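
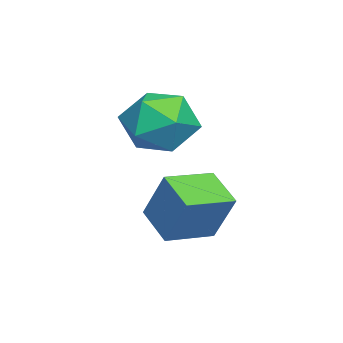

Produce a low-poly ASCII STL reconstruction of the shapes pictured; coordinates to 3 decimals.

solid 
facet normal -0.474 0.796 0.376
outer loop
vertex -3.938 0.115 3.349
vertex -4.722 -0.497 3.655
vertex -3.92 -0.321 4.294
endloop
endfacet
facet normal 0.233 0.885 0.404
outer loop
vertex -3.938 0.115 3.349
vertex -3.92 -0.321 4.294
vertex -3.053 -0.287 3.72
endloop
endfacet
facet normal 0.488 0.833 -0.260
outer loop
vertex -3.938 0.115 3.349
vertex -3.053 -0.287 3.72
vertex -3.319 -0.442 2.726
endloop
endfacet
facet normal -0.062 0.713 -0.699
outer loop
vertex -3.938 0.115 3.349
vertex -3.319 -0.442 2.726
vertex -4.351 -0.572 2.685
endloop
endfacet
facet normal -0.657 0.689 -0.305
outer loop
vertex -3.938 0.115 3.349
vertex -4.351 -0.572 2.685
vertex -4.722 -0.497 3.655
endloop
endfacet
facet normal 0.508 0.350 0.787
outer loop
vertex -3.053 -0.287 3.72
vertex -3.92 -0.321 4.294
vertex -3.289 -1.148 4.255
endloop
endfacet
facet normal -0.637 0.205 0.743
outer loop
vertex -3.92 -0.321 4.294
vertex -4.722 -0.497 3.655
vertex -4.321 -1.278 4.214
endloop
endfacet
facet normal -0.933 0.032 -0.359
outer loop
vertex -4.722 -0.497 3.655
vertex -4.351 -0.572 2.685
vertex -4.587 -1.433 3.22
endloop
endfacet
facet normal 0.031 0.070 -0.997
outer loop
vertex -4.351 -0.572 2.685
vertex -3.319 -0.442 2.726
vertex -3.72 -1.399 2.646
endloop
endfacet
facet normal 0.920 0.266 -0.288
outer loop
vertex -3.319 -0.442 2.726
vertex -3.053 -0.287 3.72
vertex -2.918 -1.223 3.285
endloop
endfacet
facet normal 0.062 -0.713 0.699
outer loop
vertex -3.702 -1.835 3.591
vertex -3.289 -1.148 4.255
vertex -4.321 -1.278 4.214
endloop
endfacet
facet normal -0.488 -0.833 0.260
outer loop
vertex -3.702 -1.835 3.591
vertex -4.321 -1.278 4.214
vertex -4.587 -1.433 3.22
endloop
endfacet
facet normal -0.233 -0.885 -0.404
outer loop
vertex -3.702 -1.835 3.591
vertex -4.587 -1.433 3.22
vertex -3.72 -1.399 2.646
endloop
endfacet
facet normal 0.474 -0.796 -0.376
outer loop
vertex -3.702 -1.835 3.591
vertex -3.72 -1.399 2.646
vertex -2.918 -1.223 3.285
endloop
endfacet
facet normal 0.657 -0.689 0.305
outer loop
vertex -3.702 -1.835 3.591
vertex -2.918 -1.223 3.285
vertex -3.289 -1.148 4.255
endloop
endfacet
facet normal -0.031 -0.070 0.997
outer loop
vertex -4.321 -1.278 4.214
vertex -3.289 -1.148 4.255
vertex -3.92 -0.321 4.294
endloop
endfacet
facet normal -0.920 -0.266 0.288
outer loop
vertex -4.587 -1.433 3.22
vertex -4.321 -1.278 4.214
vertex -4.722 -0.497 3.655
endloop
endfacet
facet normal -0.508 -0.350 -0.787
outer loop
vertex -3.72 -1.399 2.646
vertex -4.587 -1.433 3.22
vertex -4.351 -0.572 2.685
endloop
endfacet
facet normal 0.637 -0.205 -0.743
outer loop
vertex -2.918 -1.223 3.285
vertex -3.72 -1.399 2.646
vertex -3.319 -0.442 2.726
endloop
endfacet
facet normal 0.933 -0.032 0.359
outer loop
vertex -3.289 -1.148 4.255
vertex -2.918 -1.223 3.285
vertex -3.053 -0.287 3.72
endloop
endfacet
facet normal -0.653 -0.596 0.467
outer loop
vertex -1.902 -0.302 2.431
vertex -2.838 0.62 2.298
vertex -2.294 -0.885 1.139
endloop
endfacet
facet normal 0.708 -0.699 0.100
outer loop
vertex -1.542 -0.2 0.602
vertex -1.902 -0.302 2.431
vertex -2.294 -0.885 1.139
endloop
endfacet
facet normal -0.653 -0.596 0.467
outer loop
vertex -2.294 -0.885 1.139
vertex -2.838 0.62 2.298
vertex -3.229 0.037 1.007
endloop
endfacet
facet normal -0.267 -0.396 -0.879
outer loop
vertex -3.229 0.037 1.007
vertex -1.542 -0.2 0.602
vertex -2.294 -0.885 1.139
endloop
endfacet
facet normal 0.266 0.397 0.879
outer loop
vertex -1.902 -0.302 2.431
vertex -2.086 1.305 1.761
vertex -2.838 0.62 2.298
endloop
endfacet
facet normal 0.709 -0.698 0.101
outer loop
vertex -1.151 0.383 1.893
vertex -1.902 -0.302 2.431
vertex -1.542 -0.2 0.602
endloop
endfacet
facet normal 0.267 0.397 0.878
outer loop
vertex -1.151 0.383 1.893
vertex -2.086 1.305 1.761
vertex -1.902 -0.302 2.431
endloop
endfacet
facet normal -0.708 0.699 -0.101
outer loop
vertex -2.838 0.62 2.298
vertex -2.086 1.305 1.761
vertex -3.229 0.037 1.007
endloop
endfacet
facet normal -0.267 -0.397 -0.878
outer loop
vertex -2.478 0.722 0.469
vertex -1.542 -0.2 0.602
vertex -3.229 0.037 1.007
endloop
endfacet
facet normal -0.709 0.698 -0.100
outer loop
vertex -3.229 0.037 1.007
vertex -2.086 1.305 1.761
vertex -2.478 0.722 0.469
endloop
endfacet
facet normal 0.653 0.596 -0.467
outer loop
vertex -2.478 0.722 0.469
vertex -1.151 0.383 1.893
vertex -1.542 -0.2 0.602
endloop
endfacet
facet normal 0.653 0.596 -0.467
outer loop
vertex -2.086 1.305 1.761
vertex -1.151 0.383 1.893
vertex -2.478 0.722 0.469
endloop
endfacet

endsolid


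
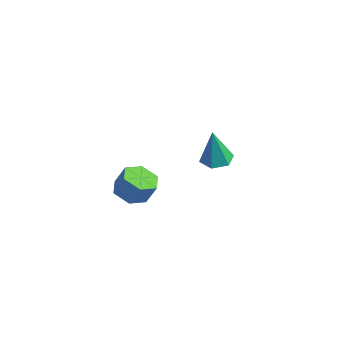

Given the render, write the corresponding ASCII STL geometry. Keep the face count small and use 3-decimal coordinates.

solid 
facet normal -0.107 0.170 -0.980
outer loop
vertex -2.48 2.384 -3.482
vertex -3.075 2.982 -3.313
vertex -2.245 3.204 -3.365
endloop
endfacet
facet normal 0.938 -0.295 0.181
outer loop
vertex -2.48 2.384 -3.482
vertex -2.245 3.204 -3.365
vertex -2.845 2.618 -1.207
endloop
endfacet
facet normal -0.107 0.169 -0.980
outer loop
vertex -2.245 3.204 -3.365
vertex -3.075 2.982 -3.313
vertex -2.84 3.802 -3.197
endloop
endfacet
facet normal 0.710 0.605 0.362
outer loop
vertex -2.245 3.204 -3.365
vertex -2.84 3.802 -3.197
vertex -2.845 2.618 -1.207
endloop
endfacet
facet normal -0.107 0.169 -0.980
outer loop
vertex -2.84 3.802 -3.197
vertex -3.075 2.982 -3.313
vertex -3.67 3.58 -3.145
endloop
endfacet
facet normal -0.194 0.843 0.501
outer loop
vertex -2.84 3.802 -3.197
vertex -3.67 3.58 -3.145
vertex -2.845 2.618 -1.207
endloop
endfacet
facet normal -0.107 0.169 -0.980
outer loop
vertex -3.67 3.58 -3.145
vertex -3.075 2.982 -3.313
vertex -3.904 2.761 -3.261
endloop
endfacet
facet normal -0.869 0.183 0.461
outer loop
vertex -3.67 3.58 -3.145
vertex -3.904 2.761 -3.261
vertex -2.845 2.618 -1.207
endloop
endfacet
facet normal -0.107 0.169 -0.980
outer loop
vertex -3.904 2.761 -3.261
vertex -3.075 2.982 -3.313
vertex -3.309 2.163 -3.429
endloop
endfacet
facet normal -0.640 -0.715 0.280
outer loop
vertex -3.904 2.761 -3.261
vertex -3.309 2.163 -3.429
vertex -2.845 2.618 -1.207
endloop
endfacet
facet normal -0.108 0.170 -0.980
outer loop
vertex -3.309 2.163 -3.429
vertex -3.075 2.982 -3.313
vertex -2.48 2.384 -3.482
endloop
endfacet
facet normal 0.263 -0.954 0.140
outer loop
vertex -3.309 2.163 -3.429
vertex -2.48 2.384 -3.482
vertex -2.845 2.618 -1.207
endloop
endfacet
facet normal -0.336 -0.287 -0.897
outer loop
vertex 0.842 -3.552 -1.974
vertex 0.049 -3.112 -1.818
vertex 0.748 -2.67 -2.221
endloop
endfacet
facet normal 0.937 0.002 -0.350
outer loop
vertex 0.842 -3.552 -1.974
vertex 0.748 -2.67 -2.221
vertex 1.244 -3.207 -0.897
endloop
endfacet
facet normal 0.937 0.001 -0.351
outer loop
vertex 1.244 -3.207 -0.897
vertex 0.748 -2.67 -2.221
vertex 1.151 -2.326 -1.144
endloop
endfacet
facet normal 0.334 0.287 0.898
outer loop
vertex 1.244 -3.207 -0.897
vertex 1.151 -2.326 -1.144
vertex 0.451 -2.768 -0.742
endloop
endfacet
facet normal -0.336 -0.287 -0.897
outer loop
vertex 0.748 -2.67 -2.221
vertex 0.049 -3.112 -1.818
vertex -0.045 -2.231 -2.065
endloop
endfacet
facet normal 0.380 0.831 -0.407
outer loop
vertex 0.748 -2.67 -2.221
vertex -0.045 -2.231 -2.065
vertex 1.151 -2.326 -1.144
endloop
endfacet
facet normal 0.379 0.831 -0.407
outer loop
vertex 1.151 -2.326 -1.144
vertex -0.045 -2.231 -2.065
vertex 0.357 -1.887 -0.988
endloop
endfacet
facet normal 0.335 0.286 0.898
outer loop
vertex 1.151 -2.326 -1.144
vertex 0.357 -1.887 -0.988
vertex 0.451 -2.768 -0.742
endloop
endfacet
facet normal -0.334 -0.287 -0.898
outer loop
vertex -0.045 -2.231 -2.065
vertex 0.049 -3.112 -1.818
vertex -0.744 -2.673 -1.663
endloop
endfacet
facet normal -0.557 0.829 -0.057
outer loop
vertex -0.045 -2.231 -2.065
vertex -0.744 -2.673 -1.663
vertex 0.357 -1.887 -0.988
endloop
endfacet
facet normal -0.556 0.829 -0.058
outer loop
vertex 0.357 -1.887 -0.988
vertex -0.744 -2.673 -1.663
vertex -0.342 -2.328 -0.586
endloop
endfacet
facet normal 0.335 0.286 0.897
outer loop
vertex 0.357 -1.887 -0.988
vertex -0.342 -2.328 -0.586
vertex 0.451 -2.768 -0.742
endloop
endfacet
facet normal -0.334 -0.287 -0.898
outer loop
vertex -0.744 -2.673 -1.663
vertex 0.049 -3.112 -1.818
vertex -0.651 -3.554 -1.416
endloop
endfacet
facet normal -0.937 -0.001 0.350
outer loop
vertex -0.744 -2.673 -1.663
vertex -0.651 -3.554 -1.416
vertex -0.342 -2.328 -0.586
endloop
endfacet
facet normal -0.936 -0.002 0.351
outer loop
vertex -0.342 -2.328 -0.586
vertex -0.651 -3.554 -1.416
vertex -0.248 -3.21 -0.339
endloop
endfacet
facet normal 0.336 0.287 0.897
outer loop
vertex -0.342 -2.328 -0.586
vertex -0.248 -3.21 -0.339
vertex 0.451 -2.768 -0.742
endloop
endfacet
facet normal -0.335 -0.286 -0.898
outer loop
vertex -0.651 -3.554 -1.416
vertex 0.049 -3.112 -1.818
vertex 0.143 -3.993 -1.572
endloop
endfacet
facet normal -0.379 -0.831 0.407
outer loop
vertex -0.651 -3.554 -1.416
vertex 0.143 -3.993 -1.572
vertex -0.248 -3.21 -0.339
endloop
endfacet
facet normal -0.380 -0.831 0.407
outer loop
vertex -0.248 -3.21 -0.339
vertex 0.143 -3.993 -1.572
vertex 0.545 -3.649 -0.495
endloop
endfacet
facet normal 0.336 0.287 0.897
outer loop
vertex -0.248 -3.21 -0.339
vertex 0.545 -3.649 -0.495
vertex 0.451 -2.768 -0.742
endloop
endfacet
facet normal -0.335 -0.286 -0.897
outer loop
vertex 0.143 -3.993 -1.572
vertex 0.049 -3.112 -1.818
vertex 0.842 -3.552 -1.974
endloop
endfacet
facet normal 0.556 -0.829 0.057
outer loop
vertex 0.143 -3.993 -1.572
vertex 0.842 -3.552 -1.974
vertex 0.545 -3.649 -0.495
endloop
endfacet
facet normal 0.557 -0.829 0.058
outer loop
vertex 0.545 -3.649 -0.495
vertex 0.842 -3.552 -1.974
vertex 1.244 -3.207 -0.897
endloop
endfacet
facet normal 0.334 0.287 0.898
outer loop
vertex 0.545 -3.649 -0.495
vertex 1.244 -3.207 -0.897
vertex 0.451 -2.768 -0.742
endloop
endfacet

endsolid


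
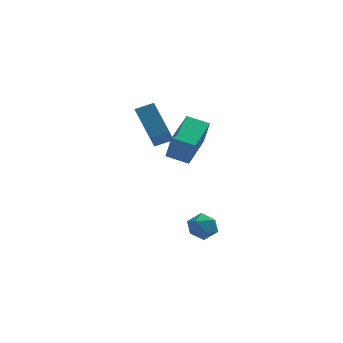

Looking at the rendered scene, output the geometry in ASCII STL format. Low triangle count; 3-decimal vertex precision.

solid 
facet normal 0.397 0.886 -0.240
outer loop
vertex 1.682 -0.826 -3.961
vertex 1.151 -0.419 -3.336
vertex 1.98 -0.727 -3.102
endloop
endfacet
facet normal 0.868 0.359 -0.343
outer loop
vertex 1.682 -0.826 -3.961
vertex 1.98 -0.727 -3.102
vertex 2.128 -1.511 -3.549
endloop
endfacet
facet normal 0.584 -0.104 -0.805
outer loop
vertex 1.682 -0.826 -3.961
vertex 2.128 -1.511 -3.549
vertex 1.39 -1.687 -4.061
endloop
endfacet
facet normal -0.064 0.136 -0.989
outer loop
vertex 1.682 -0.826 -3.961
vertex 1.39 -1.687 -4.061
vertex 0.787 -1.013 -3.929
endloop
endfacet
facet normal -0.179 0.748 -0.639
outer loop
vertex 1.682 -0.826 -3.961
vertex 0.787 -1.013 -3.929
vertex 1.151 -0.419 -3.336
endloop
endfacet
facet normal 0.960 0.022 0.279
outer loop
vertex 2.128 -1.511 -3.549
vertex 1.98 -0.727 -3.102
vertex 1.873 -1.527 -2.671
endloop
endfacet
facet normal 0.199 0.873 0.446
outer loop
vertex 1.98 -0.727 -3.102
vertex 1.151 -0.419 -3.336
vertex 1.27 -0.853 -2.539
endloop
endfacet
facet normal -0.733 0.650 -0.201
outer loop
vertex 1.151 -0.419 -3.336
vertex 0.787 -1.013 -3.929
vertex 0.532 -1.029 -3.051
endloop
endfacet
facet normal -0.547 -0.339 -0.765
outer loop
vertex 0.787 -1.013 -3.929
vertex 1.39 -1.687 -4.061
vertex 0.68 -1.813 -3.498
endloop
endfacet
facet normal 0.500 -0.727 -0.471
outer loop
vertex 1.39 -1.687 -4.061
vertex 2.128 -1.511 -3.549
vertex 1.509 -2.121 -3.264
endloop
endfacet
facet normal 0.064 -0.136 0.989
outer loop
vertex 0.978 -1.714 -2.639
vertex 1.873 -1.527 -2.671
vertex 1.27 -0.853 -2.539
endloop
endfacet
facet normal -0.584 0.104 0.805
outer loop
vertex 0.978 -1.714 -2.639
vertex 1.27 -0.853 -2.539
vertex 0.532 -1.029 -3.051
endloop
endfacet
facet normal -0.868 -0.359 0.343
outer loop
vertex 0.978 -1.714 -2.639
vertex 0.532 -1.029 -3.051
vertex 0.68 -1.813 -3.498
endloop
endfacet
facet normal -0.397 -0.886 0.240
outer loop
vertex 0.978 -1.714 -2.639
vertex 0.68 -1.813 -3.498
vertex 1.509 -2.121 -3.264
endloop
endfacet
facet normal 0.179 -0.748 0.639
outer loop
vertex 0.978 -1.714 -2.639
vertex 1.509 -2.121 -3.264
vertex 1.873 -1.527 -2.671
endloop
endfacet
facet normal 0.547 0.339 0.765
outer loop
vertex 1.27 -0.853 -2.539
vertex 1.873 -1.527 -2.671
vertex 1.98 -0.727 -3.102
endloop
endfacet
facet normal -0.500 0.727 0.471
outer loop
vertex 0.532 -1.029 -3.051
vertex 1.27 -0.853 -2.539
vertex 1.151 -0.419 -3.336
endloop
endfacet
facet normal -0.960 -0.022 -0.279
outer loop
vertex 0.68 -1.813 -3.498
vertex 0.532 -1.029 -3.051
vertex 0.787 -1.013 -3.929
endloop
endfacet
facet normal -0.199 -0.873 -0.446
outer loop
vertex 1.509 -2.121 -3.264
vertex 0.68 -1.813 -3.498
vertex 1.39 -1.687 -4.061
endloop
endfacet
facet normal 0.733 -0.650 0.201
outer loop
vertex 1.873 -1.527 -2.671
vertex 1.509 -2.121 -3.264
vertex 2.128 -1.511 -3.549
endloop
endfacet
facet normal -0.918 0.280 0.282
outer loop
vertex -0.266 -2.842 4.02
vertex 0.499 -0.951 4.636
vertex -0.565 -2.193 2.401
endloop
endfacet
facet normal -0.359 -0.887 -0.289
outer loop
vertex 0.601 -2.549 2.044
vertex -0.266 -2.842 4.02
vertex -0.565 -2.193 2.401
endloop
endfacet
facet normal -0.918 0.280 0.281
outer loop
vertex -0.565 -2.193 2.401
vertex 0.499 -0.951 4.636
vertex 0.2 -0.303 3.017
endloop
endfacet
facet normal -0.168 0.366 -0.915
outer loop
vertex 0.2 -0.303 3.017
vertex 0.601 -2.549 2.044
vertex -0.565 -2.193 2.401
endloop
endfacet
facet normal 0.168 -0.366 0.915
outer loop
vertex -0.266 -2.842 4.02
vertex 1.665 -1.307 4.279
vertex 0.499 -0.951 4.636
endloop
endfacet
facet normal -0.359 -0.888 -0.289
outer loop
vertex 0.9 -3.197 3.663
vertex -0.266 -2.842 4.02
vertex 0.601 -2.549 2.044
endloop
endfacet
facet normal 0.169 -0.366 0.915
outer loop
vertex 0.9 -3.197 3.663
vertex 1.665 -1.307 4.279
vertex -0.266 -2.842 4.02
endloop
endfacet
facet normal 0.359 0.887 0.289
outer loop
vertex 0.499 -0.951 4.636
vertex 1.665 -1.307 4.279
vertex 0.2 -0.303 3.017
endloop
endfacet
facet normal -0.169 0.366 -0.915
outer loop
vertex 1.366 -0.658 2.66
vertex 0.601 -2.549 2.044
vertex 0.2 -0.303 3.017
endloop
endfacet
facet normal 0.359 0.887 0.289
outer loop
vertex 0.2 -0.303 3.017
vertex 1.665 -1.307 4.279
vertex 1.366 -0.658 2.66
endloop
endfacet
facet normal 0.918 -0.280 -0.281
outer loop
vertex 1.366 -0.658 2.66
vertex 0.9 -3.197 3.663
vertex 0.601 -2.549 2.044
endloop
endfacet
facet normal 0.918 -0.280 -0.282
outer loop
vertex 1.665 -1.307 4.279
vertex 0.9 -3.197 3.663
vertex 1.366 -0.658 2.66
endloop
endfacet
facet normal -0.921 -0.184 -0.344
outer loop
vertex -1.387 0.646 2.207
vertex -2.208 2.089 3.636
vertex -1.176 2.091 0.87
endloop
endfacet
facet normal 0.374 -0.659 -0.653
outer loop
vertex -0.172 2.291 1.244
vertex -1.387 0.646 2.207
vertex -1.176 2.091 0.87
endloop
endfacet
facet normal -0.921 -0.184 -0.344
outer loop
vertex -1.176 2.091 0.87
vertex -2.208 2.089 3.636
vertex -1.997 3.533 2.298
endloop
endfacet
facet normal 0.106 0.730 -0.676
outer loop
vertex -1.997 3.533 2.298
vertex -0.172 2.291 1.244
vertex -1.176 2.091 0.87
endloop
endfacet
facet normal -0.106 -0.730 0.676
outer loop
vertex -1.387 0.646 2.207
vertex -1.204 2.289 4.01
vertex -2.208 2.089 3.636
endloop
endfacet
facet normal 0.375 -0.659 -0.652
outer loop
vertex -0.383 0.847 2.582
vertex -1.387 0.646 2.207
vertex -0.172 2.291 1.244
endloop
endfacet
facet normal -0.106 -0.730 0.676
outer loop
vertex -0.383 0.847 2.582
vertex -1.204 2.289 4.01
vertex -1.387 0.646 2.207
endloop
endfacet
facet normal -0.374 0.659 0.652
outer loop
vertex -2.208 2.089 3.636
vertex -1.204 2.289 4.01
vertex -1.997 3.533 2.298
endloop
endfacet
facet normal 0.106 0.730 -0.676
outer loop
vertex -0.993 3.734 2.673
vertex -0.172 2.291 1.244
vertex -1.997 3.533 2.298
endloop
endfacet
facet normal -0.375 0.658 0.652
outer loop
vertex -1.997 3.533 2.298
vertex -1.204 2.289 4.01
vertex -0.993 3.734 2.673
endloop
endfacet
facet normal 0.921 0.184 0.344
outer loop
vertex -0.993 3.734 2.673
vertex -0.383 0.847 2.582
vertex -0.172 2.291 1.244
endloop
endfacet
facet normal 0.921 0.184 0.344
outer loop
vertex -1.204 2.289 4.01
vertex -0.383 0.847 2.582
vertex -0.993 3.734 2.673
endloop
endfacet

endsolid


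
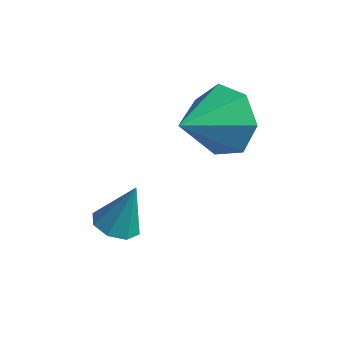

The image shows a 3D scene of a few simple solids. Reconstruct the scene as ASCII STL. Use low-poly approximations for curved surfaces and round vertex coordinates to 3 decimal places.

solid 
facet normal -0.227 -0.295 -0.928
outer loop
vertex 1.105 -4.171 -1.729
vertex 0.575 -3.851 -1.701
vertex 1.154 -3.725 -1.883
endloop
endfacet
facet normal 0.981 -0.042 0.191
outer loop
vertex 1.105 -4.171 -1.729
vertex 1.154 -3.725 -1.883
vertex 0.885 -3.449 -0.439
endloop
endfacet
facet normal -0.227 -0.297 -0.928
outer loop
vertex 1.154 -3.725 -1.883
vertex 0.575 -3.851 -1.701
vertex 0.864 -3.353 -1.931
endloop
endfacet
facet normal 0.787 0.617 0.029
outer loop
vertex 1.154 -3.725 -1.883
vertex 0.864 -3.353 -1.931
vertex 0.885 -3.449 -0.439
endloop
endfacet
facet normal -0.229 -0.295 -0.927
outer loop
vertex 0.864 -3.353 -1.931
vertex 0.575 -3.851 -1.701
vertex 0.404 -3.272 -1.843
endloop
endfacet
facet normal 0.184 0.981 0.061
outer loop
vertex 0.864 -3.353 -1.931
vertex 0.404 -3.272 -1.843
vertex 0.885 -3.449 -0.439
endloop
endfacet
facet normal -0.230 -0.295 -0.927
outer loop
vertex 0.404 -3.272 -1.843
vertex 0.575 -3.851 -1.701
vertex 0.045 -3.53 -1.672
endloop
endfacet
facet normal -0.475 0.838 0.268
outer loop
vertex 0.404 -3.272 -1.843
vertex 0.045 -3.53 -1.672
vertex 0.885 -3.449 -0.439
endloop
endfacet
facet normal -0.229 -0.295 -0.928
outer loop
vertex 0.045 -3.53 -1.672
vertex 0.575 -3.851 -1.701
vertex -0.004 -3.976 -1.518
endloop
endfacet
facet normal -0.804 0.271 0.530
outer loop
vertex 0.045 -3.53 -1.672
vertex -0.004 -3.976 -1.518
vertex 0.885 -3.449 -0.439
endloop
endfacet
facet normal -0.229 -0.295 -0.927
outer loop
vertex -0.004 -3.976 -1.518
vertex 0.575 -3.851 -1.701
vertex 0.286 -4.349 -1.471
endloop
endfacet
facet normal -0.610 -0.387 0.692
outer loop
vertex -0.004 -3.976 -1.518
vertex 0.286 -4.349 -1.471
vertex 0.885 -3.449 -0.439
endloop
endfacet
facet normal -0.230 -0.295 -0.927
outer loop
vertex 0.286 -4.349 -1.471
vertex 0.575 -3.851 -1.701
vertex 0.745 -4.43 -1.559
endloop
endfacet
facet normal -0.006 -0.752 0.659
outer loop
vertex 0.286 -4.349 -1.471
vertex 0.745 -4.43 -1.559
vertex 0.885 -3.449 -0.439
endloop
endfacet
facet normal -0.227 -0.294 -0.928
outer loop
vertex 0.745 -4.43 -1.559
vertex 0.575 -3.851 -1.701
vertex 1.105 -4.171 -1.729
endloop
endfacet
facet normal 0.652 -0.609 0.452
outer loop
vertex 0.745 -4.43 -1.559
vertex 1.105 -4.171 -1.729
vertex 0.885 -3.449 -0.439
endloop
endfacet
facet normal 0.222 0.871 -0.438
outer loop
vertex 2.097 -0.672 1.529
vertex 1.717 -1.023 0.639
vertex 1.228 -0.519 1.392
endloop
endfacet
facet normal -0.162 -0.038 0.986
outer loop
vertex 2.097 -0.672 1.529
vertex 1.228 -0.519 1.392
vertex 1.363 -2.417 1.341
endloop
endfacet
facet normal 0.221 0.871 -0.439
outer loop
vertex 1.228 -0.519 1.392
vertex 1.717 -1.023 0.639
vertex 0.727 -0.747 0.687
endloop
endfacet
facet normal -0.802 -0.073 0.593
outer loop
vertex 1.228 -0.519 1.392
vertex 0.727 -0.747 0.687
vertex 1.363 -2.417 1.341
endloop
endfacet
facet normal 0.222 0.871 -0.438
outer loop
vertex 0.727 -0.747 0.687
vertex 1.717 -1.023 0.639
vertex 0.972 -1.182 -0.054
endloop
endfacet
facet normal -0.921 -0.382 -0.080
outer loop
vertex 0.727 -0.747 0.687
vertex 0.972 -1.182 -0.054
vertex 1.363 -2.417 1.341
endloop
endfacet
facet normal 0.222 0.871 -0.438
outer loop
vertex 0.972 -1.182 -0.054
vertex 1.717 -1.023 0.639
vertex 1.779 -1.498 -0.273
endloop
endfacet
facet normal -0.430 -0.732 -0.528
outer loop
vertex 0.972 -1.182 -0.054
vertex 1.779 -1.498 -0.273
vertex 1.363 -2.417 1.341
endloop
endfacet
facet normal 0.222 0.871 -0.438
outer loop
vertex 1.779 -1.498 -0.273
vertex 1.717 -1.023 0.639
vertex 2.539 -1.457 0.194
endloop
endfacet
facet normal 0.300 -0.860 -0.412
outer loop
vertex 1.779 -1.498 -0.273
vertex 2.539 -1.457 0.194
vertex 1.363 -2.417 1.341
endloop
endfacet
facet normal 0.222 0.871 -0.439
outer loop
vertex 2.539 -1.457 0.194
vertex 1.717 -1.023 0.639
vertex 2.681 -1.089 0.996
endloop
endfacet
facet normal 0.721 -0.669 0.179
outer loop
vertex 2.539 -1.457 0.194
vertex 2.681 -1.089 0.996
vertex 1.363 -2.417 1.341
endloop
endfacet
facet normal 0.222 0.871 -0.438
outer loop
vertex 2.681 -1.089 0.996
vertex 1.717 -1.023 0.639
vertex 2.097 -0.672 1.529
endloop
endfacet
facet normal 0.515 -0.303 0.802
outer loop
vertex 2.681 -1.089 0.996
vertex 2.097 -0.672 1.529
vertex 1.363 -2.417 1.341
endloop
endfacet

endsolid


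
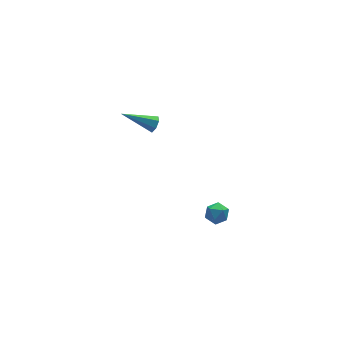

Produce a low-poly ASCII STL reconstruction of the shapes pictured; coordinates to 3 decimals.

solid 
facet normal 0.779 -0.408 -0.476
outer loop
vertex -0.326 3.313 2.143
vertex -0.485 3.555 1.675
vertex -0.147 3.748 2.063
endloop
endfacet
facet normal 0.304 0.050 0.951
outer loop
vertex -0.326 3.313 2.143
vertex -0.147 3.748 2.063
vertex -2.075 4.385 2.645
endloop
endfacet
facet normal 0.779 -0.408 -0.476
outer loop
vertex -0.147 3.748 2.063
vertex -0.485 3.555 1.675
vertex -0.222 4.038 1.691
endloop
endfacet
facet normal 0.405 0.759 0.510
outer loop
vertex -0.147 3.748 2.063
vertex -0.222 4.038 1.691
vertex -2.075 4.385 2.645
endloop
endfacet
facet normal 0.779 -0.408 -0.476
outer loop
vertex -0.222 4.038 1.691
vertex -0.485 3.555 1.675
vertex -0.496 3.963 1.307
endloop
endfacet
facet normal 0.062 0.970 -0.233
outer loop
vertex -0.222 4.038 1.691
vertex -0.496 3.963 1.307
vertex -2.075 4.385 2.645
endloop
endfacet
facet normal 0.780 -0.408 -0.475
outer loop
vertex -0.496 3.963 1.307
vertex -0.485 3.555 1.675
vertex -0.761 3.581 1.2
endloop
endfacet
facet normal -0.465 0.523 -0.714
outer loop
vertex -0.496 3.963 1.307
vertex -0.761 3.581 1.2
vertex -2.075 4.385 2.645
endloop
endfacet
facet normal 0.780 -0.406 -0.476
outer loop
vertex -0.761 3.581 1.2
vertex -0.485 3.555 1.675
vertex -0.818 3.179 1.45
endloop
endfacet
facet normal -0.781 -0.246 -0.574
outer loop
vertex -0.761 3.581 1.2
vertex -0.818 3.179 1.45
vertex -2.075 4.385 2.645
endloop
endfacet
facet normal 0.780 -0.406 -0.476
outer loop
vertex -0.818 3.179 1.45
vertex -0.485 3.555 1.675
vertex -0.624 3.06 1.87
endloop
endfacet
facet normal -0.647 -0.758 0.084
outer loop
vertex -0.818 3.179 1.45
vertex -0.624 3.06 1.87
vertex -2.075 4.385 2.645
endloop
endfacet
facet normal 0.780 -0.406 -0.475
outer loop
vertex -0.624 3.06 1.87
vertex -0.485 3.555 1.675
vertex -0.326 3.313 2.143
endloop
endfacet
facet normal -0.166 -0.627 0.761
outer loop
vertex -0.624 3.06 1.87
vertex -0.326 3.313 2.143
vertex -2.075 4.385 2.645
endloop
endfacet
facet normal 0.018 0.053 0.998
outer loop
vertex -0.32 -3.541 1.45
vertex -0.973 -3.806 1.476
vertex -0.417 -4.238 1.489
endloop
endfacet
facet normal 0.675 -0.053 0.736
outer loop
vertex -0.32 -3.541 1.45
vertex -0.417 -4.238 1.489
vertex 0.074 -3.974 1.058
endloop
endfacet
facet normal 0.824 0.485 0.292
outer loop
vertex -0.32 -3.541 1.45
vertex 0.074 -3.974 1.058
vertex -0.178 -3.378 0.779
endloop
endfacet
facet normal 0.260 0.924 0.280
outer loop
vertex -0.32 -3.541 1.45
vertex -0.178 -3.378 0.779
vertex -0.825 -3.274 1.038
endloop
endfacet
facet normal -0.238 0.656 0.716
outer loop
vertex -0.32 -3.541 1.45
vertex -0.825 -3.274 1.038
vertex -0.973 -3.806 1.476
endloop
endfacet
facet normal 0.665 -0.656 0.356
outer loop
vertex 0.074 -3.974 1.058
vertex -0.417 -4.238 1.489
vertex -0.335 -4.506 0.842
endloop
endfacet
facet normal -0.395 -0.485 0.780
outer loop
vertex -0.417 -4.238 1.489
vertex -0.973 -3.806 1.476
vertex -0.982 -4.402 1.101
endloop
endfacet
facet normal -0.809 0.491 0.323
outer loop
vertex -0.973 -3.806 1.476
vertex -0.825 -3.274 1.038
vertex -1.234 -3.806 0.822
endloop
endfacet
facet normal -0.005 0.924 -0.383
outer loop
vertex -0.825 -3.274 1.038
vertex -0.178 -3.378 0.779
vertex -0.743 -3.542 0.391
endloop
endfacet
facet normal 0.907 0.214 -0.362
outer loop
vertex -0.178 -3.378 0.779
vertex 0.074 -3.974 1.058
vertex -0.187 -3.974 0.404
endloop
endfacet
facet normal -0.260 -0.924 -0.280
outer loop
vertex -0.84 -4.239 0.43
vertex -0.335 -4.506 0.842
vertex -0.982 -4.402 1.101
endloop
endfacet
facet normal -0.824 -0.485 -0.292
outer loop
vertex -0.84 -4.239 0.43
vertex -0.982 -4.402 1.101
vertex -1.234 -3.806 0.822
endloop
endfacet
facet normal -0.675 0.053 -0.736
outer loop
vertex -0.84 -4.239 0.43
vertex -1.234 -3.806 0.822
vertex -0.743 -3.542 0.391
endloop
endfacet
facet normal -0.018 -0.053 -0.998
outer loop
vertex -0.84 -4.239 0.43
vertex -0.743 -3.542 0.391
vertex -0.187 -3.974 0.404
endloop
endfacet
facet normal 0.238 -0.656 -0.716
outer loop
vertex -0.84 -4.239 0.43
vertex -0.187 -3.974 0.404
vertex -0.335 -4.506 0.842
endloop
endfacet
facet normal 0.005 -0.924 0.383
outer loop
vertex -0.982 -4.402 1.101
vertex -0.335 -4.506 0.842
vertex -0.417 -4.238 1.489
endloop
endfacet
facet normal -0.907 -0.214 0.362
outer loop
vertex -1.234 -3.806 0.822
vertex -0.982 -4.402 1.101
vertex -0.973 -3.806 1.476
endloop
endfacet
facet normal -0.665 0.656 -0.356
outer loop
vertex -0.743 -3.542 0.391
vertex -1.234 -3.806 0.822
vertex -0.825 -3.274 1.038
endloop
endfacet
facet normal 0.395 0.485 -0.780
outer loop
vertex -0.187 -3.974 0.404
vertex -0.743 -3.542 0.391
vertex -0.178 -3.378 0.779
endloop
endfacet
facet normal 0.809 -0.491 -0.323
outer loop
vertex -0.335 -4.506 0.842
vertex -0.187 -3.974 0.404
vertex 0.074 -3.974 1.058
endloop
endfacet

endsolid


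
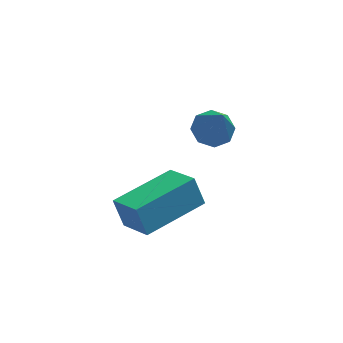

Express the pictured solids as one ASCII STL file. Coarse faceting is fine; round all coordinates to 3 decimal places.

solid 
facet normal -0.870 -0.489 -0.062
outer loop
vertex -2.281 -0.43 -0.105
vertex -2.833 0.625 -0.674
vertex -2.015 -0.786 -1.023
endloop
endfacet
facet normal 0.418 -0.800 0.431
outer loop
vertex -0.127 0.275 -0.886
vertex -2.281 -0.43 -0.105
vertex -2.015 -0.786 -1.023
endloop
endfacet
facet normal -0.870 -0.489 -0.062
outer loop
vertex -2.015 -0.786 -1.023
vertex -2.833 0.625 -0.674
vertex -2.567 0.269 -1.592
endloop
endfacet
facet normal 0.261 -0.349 -0.900
outer loop
vertex -2.567 0.269 -1.592
vertex -0.127 0.275 -0.886
vertex -2.015 -0.786 -1.023
endloop
endfacet
facet normal -0.261 0.349 0.900
outer loop
vertex -2.281 -0.43 -0.105
vertex -0.945 1.686 -0.537
vertex -2.833 0.625 -0.674
endloop
endfacet
facet normal 0.418 -0.800 0.431
outer loop
vertex -0.393 0.631 0.032
vertex -2.281 -0.43 -0.105
vertex -0.127 0.275 -0.886
endloop
endfacet
facet normal -0.261 0.349 0.900
outer loop
vertex -0.393 0.631 0.032
vertex -0.945 1.686 -0.537
vertex -2.281 -0.43 -0.105
endloop
endfacet
facet normal -0.418 0.800 -0.431
outer loop
vertex -2.833 0.625 -0.674
vertex -0.945 1.686 -0.537
vertex -2.567 0.269 -1.592
endloop
endfacet
facet normal 0.261 -0.349 -0.900
outer loop
vertex -0.679 1.33 -1.455
vertex -0.127 0.275 -0.886
vertex -2.567 0.269 -1.592
endloop
endfacet
facet normal -0.418 0.800 -0.431
outer loop
vertex -2.567 0.269 -1.592
vertex -0.945 1.686 -0.537
vertex -0.679 1.33 -1.455
endloop
endfacet
facet normal 0.870 0.489 0.062
outer loop
vertex -0.679 1.33 -1.455
vertex -0.393 0.631 0.032
vertex -0.127 0.275 -0.886
endloop
endfacet
facet normal 0.870 0.489 0.062
outer loop
vertex -0.945 1.686 -0.537
vertex -0.393 0.631 0.032
vertex -0.679 1.33 -1.455
endloop
endfacet
facet normal -0.073 0.502 -0.862
outer loop
vertex 0.746 1.557 2.053
vertex 0.239 1.162 1.866
vertex 0.291 1.741 2.199
endloop
endfacet
facet normal 0.450 0.564 0.692
outer loop
vertex 0.746 1.557 2.053
vertex 0.291 1.741 2.199
vertex 0.361 0.318 3.314
endloop
endfacet
facet normal -0.073 0.502 -0.862
outer loop
vertex 0.291 1.741 2.199
vertex 0.239 1.162 1.866
vertex -0.196 1.586 2.15
endloop
endfacet
facet normal -0.264 0.587 0.766
outer loop
vertex 0.291 1.741 2.199
vertex -0.196 1.586 2.15
vertex 0.361 0.318 3.314
endloop
endfacet
facet normal -0.074 0.501 -0.862
outer loop
vertex -0.196 1.586 2.15
vertex 0.239 1.162 1.866
vertex -0.428 1.182 1.935
endloop
endfacet
facet normal -0.809 0.164 0.565
outer loop
vertex -0.196 1.586 2.15
vertex -0.428 1.182 1.935
vertex 0.361 0.318 3.314
endloop
endfacet
facet normal -0.074 0.503 -0.861
outer loop
vertex -0.428 1.182 1.935
vertex 0.239 1.162 1.866
vertex -0.269 0.767 1.679
endloop
endfacet
facet normal -0.864 -0.459 0.207
outer loop
vertex -0.428 1.182 1.935
vertex -0.269 0.767 1.679
vertex 0.361 0.318 3.314
endloop
endfacet
facet normal -0.073 0.502 -0.862
outer loop
vertex -0.269 0.767 1.679
vertex 0.239 1.162 1.866
vertex 0.187 0.583 1.533
endloop
endfacet
facet normal -0.399 -0.912 -0.097
outer loop
vertex -0.269 0.767 1.679
vertex 0.187 0.583 1.533
vertex 0.361 0.318 3.314
endloop
endfacet
facet normal -0.073 0.502 -0.862
outer loop
vertex 0.187 0.583 1.533
vertex 0.239 1.162 1.866
vertex 0.673 0.738 1.582
endloop
endfacet
facet normal 0.315 -0.934 -0.170
outer loop
vertex 0.187 0.583 1.533
vertex 0.673 0.738 1.582
vertex 0.361 0.318 3.314
endloop
endfacet
facet normal -0.072 0.503 -0.861
outer loop
vertex 0.673 0.738 1.582
vertex 0.239 1.162 1.866
vertex 0.905 1.141 1.798
endloop
endfacet
facet normal 0.859 -0.511 0.031
outer loop
vertex 0.673 0.738 1.582
vertex 0.905 1.141 1.798
vertex 0.361 0.318 3.314
endloop
endfacet
facet normal -0.072 0.501 -0.862
outer loop
vertex 0.905 1.141 1.798
vertex 0.239 1.162 1.866
vertex 0.746 1.557 2.053
endloop
endfacet
facet normal 0.915 0.111 0.389
outer loop
vertex 0.905 1.141 1.798
vertex 0.746 1.557 2.053
vertex 0.361 0.318 3.314
endloop
endfacet

endsolid


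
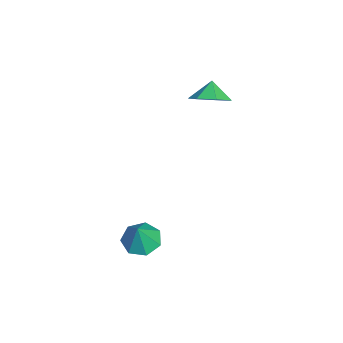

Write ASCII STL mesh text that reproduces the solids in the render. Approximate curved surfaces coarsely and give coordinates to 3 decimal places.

solid 
facet normal 0.664 -0.047 -0.746
outer loop
vertex -0.856 -1.109 3.132
vertex -1.448 -0.484 2.566
vertex -0.694 -0.234 3.221
endloop
endfacet
facet normal 0.094 -0.118 0.989
outer loop
vertex -0.856 -1.109 3.132
vertex -0.694 -0.234 3.221
vertex -2.132 -0.436 3.334
endloop
endfacet
facet normal 0.664 -0.047 -0.746
outer loop
vertex -0.694 -0.234 3.221
vertex -1.448 -0.484 2.566
vertex -1.099 0.452 2.817
endloop
endfacet
facet normal -0.003 0.506 0.863
outer loop
vertex -0.694 -0.234 3.221
vertex -1.099 0.452 2.817
vertex -2.132 -0.436 3.334
endloop
endfacet
facet normal 0.664 -0.047 -0.746
outer loop
vertex -1.099 0.452 2.817
vertex -1.448 -0.484 2.566
vertex -1.768 0.433 2.223
endloop
endfacet
facet normal -0.433 0.773 0.463
outer loop
vertex -1.099 0.452 2.817
vertex -1.768 0.433 2.223
vertex -2.132 -0.436 3.334
endloop
endfacet
facet normal 0.664 -0.047 -0.746
outer loop
vertex -1.768 0.433 2.223
vertex -1.448 -0.484 2.566
vertex -2.195 -0.277 1.888
endloop
endfacet
facet normal -0.872 0.481 0.091
outer loop
vertex -1.768 0.433 2.223
vertex -2.195 -0.277 1.888
vertex -2.132 -0.436 3.334
endloop
endfacet
facet normal 0.664 -0.047 -0.746
outer loop
vertex -2.195 -0.277 1.888
vertex -1.448 -0.484 2.566
vertex -2.06 -1.143 2.063
endloop
endfacet
facet normal -0.989 -0.149 0.027
outer loop
vertex -2.195 -0.277 1.888
vertex -2.06 -1.143 2.063
vertex -2.132 -0.436 3.334
endloop
endfacet
facet normal 0.664 -0.047 -0.747
outer loop
vertex -2.06 -1.143 2.063
vertex -1.448 -0.484 2.566
vertex -1.464 -1.513 2.616
endloop
endfacet
facet normal -0.696 -0.644 0.319
outer loop
vertex -2.06 -1.143 2.063
vertex -1.464 -1.513 2.616
vertex -2.132 -0.436 3.334
endloop
endfacet
facet normal 0.664 -0.047 -0.746
outer loop
vertex -1.464 -1.513 2.616
vertex -1.448 -0.484 2.566
vertex -0.856 -1.109 3.132
endloop
endfacet
facet normal -0.214 -0.630 0.746
outer loop
vertex -1.464 -1.513 2.616
vertex -0.856 -1.109 3.132
vertex -2.132 -0.436 3.334
endloop
endfacet
facet normal -0.406 0.093 -0.909
outer loop
vertex 3.534 -3.281 -4.196
vertex 2.69 -3.539 -3.846
vertex 3.059 -2.667 -3.921
endloop
endfacet
facet normal 0.817 0.530 0.227
outer loop
vertex 3.534 -3.281 -4.196
vertex 3.059 -2.667 -3.921
vertex 3.31 -3.681 -2.454
endloop
endfacet
facet normal -0.406 0.093 -0.909
outer loop
vertex 3.059 -2.667 -3.921
vertex 2.69 -3.539 -3.846
vertex 2.305 -2.709 -3.589
endloop
endfacet
facet normal 0.190 0.823 0.536
outer loop
vertex 3.059 -2.667 -3.921
vertex 2.305 -2.709 -3.589
vertex 3.31 -3.681 -2.454
endloop
endfacet
facet normal -0.406 0.093 -0.909
outer loop
vertex 2.305 -2.709 -3.589
vertex 2.69 -3.539 -3.846
vertex 1.841 -3.376 -3.45
endloop
endfacet
facet normal -0.430 0.461 0.776
outer loop
vertex 2.305 -2.709 -3.589
vertex 1.841 -3.376 -3.45
vertex 3.31 -3.681 -2.454
endloop
endfacet
facet normal -0.406 0.093 -0.909
outer loop
vertex 1.841 -3.376 -3.45
vertex 2.69 -3.539 -3.846
vertex 2.016 -4.166 -3.609
endloop
endfacet
facet normal -0.578 -0.282 0.766
outer loop
vertex 1.841 -3.376 -3.45
vertex 2.016 -4.166 -3.609
vertex 3.31 -3.681 -2.454
endloop
endfacet
facet normal -0.406 0.093 -0.909
outer loop
vertex 2.016 -4.166 -3.609
vertex 2.69 -3.539 -3.846
vertex 2.698 -4.483 -3.946
endloop
endfacet
facet normal -0.140 -0.847 0.513
outer loop
vertex 2.016 -4.166 -3.609
vertex 2.698 -4.483 -3.946
vertex 3.31 -3.681 -2.454
endloop
endfacet
facet normal -0.405 0.093 -0.910
outer loop
vertex 2.698 -4.483 -3.946
vertex 2.69 -3.539 -3.846
vertex 3.374 -4.09 -4.207
endloop
endfacet
facet normal 0.551 -0.808 0.209
outer loop
vertex 2.698 -4.483 -3.946
vertex 3.374 -4.09 -4.207
vertex 3.31 -3.681 -2.454
endloop
endfacet
facet normal -0.405 0.093 -0.909
outer loop
vertex 3.374 -4.09 -4.207
vertex 2.69 -3.539 -3.846
vertex 3.534 -3.281 -4.196
endloop
endfacet
facet normal 0.978 -0.194 0.081
outer loop
vertex 3.374 -4.09 -4.207
vertex 3.534 -3.281 -4.196
vertex 3.31 -3.681 -2.454
endloop
endfacet

endsolid


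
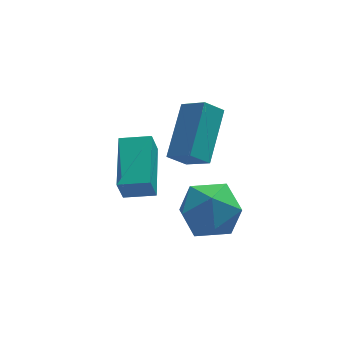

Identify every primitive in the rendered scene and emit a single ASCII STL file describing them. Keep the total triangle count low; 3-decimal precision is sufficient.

solid 
facet normal -0.503 0.856 0.119
outer loop
vertex 1.845 -0.818 -3.972
vertex 0.825 -1.378 -4.258
vertex 1.181 -1.328 -3.115
endloop
endfacet
facet normal 0.067 0.834 0.548
outer loop
vertex 1.845 -0.818 -3.972
vertex 1.181 -1.328 -3.115
vertex 2.375 -1.438 -3.094
endloop
endfacet
facet normal 0.646 0.750 0.140
outer loop
vertex 1.845 -0.818 -3.972
vertex 2.375 -1.438 -3.094
vertex 2.756 -1.556 -4.224
endloop
endfacet
facet normal 0.434 0.721 -0.541
outer loop
vertex 1.845 -0.818 -3.972
vertex 2.756 -1.556 -4.224
vertex 1.798 -1.519 -4.944
endloop
endfacet
facet normal -0.276 0.786 -0.553
outer loop
vertex 1.845 -0.818 -3.972
vertex 1.798 -1.519 -4.944
vertex 0.825 -1.378 -4.258
endloop
endfacet
facet normal 0.007 0.259 0.966
outer loop
vertex 2.375 -1.438 -3.094
vertex 1.181 -1.328 -3.115
vertex 1.682 -2.381 -2.836
endloop
endfacet
facet normal -0.916 0.294 0.273
outer loop
vertex 1.181 -1.328 -3.115
vertex 0.825 -1.378 -4.258
vertex 0.724 -2.344 -3.556
endloop
endfacet
facet normal -0.549 0.180 -0.816
outer loop
vertex 0.825 -1.378 -4.258
vertex 1.798 -1.519 -4.944
vertex 1.105 -2.462 -4.686
endloop
endfacet
facet normal 0.601 0.075 -0.796
outer loop
vertex 1.798 -1.519 -4.944
vertex 2.756 -1.556 -4.224
vertex 2.299 -2.572 -4.665
endloop
endfacet
facet normal 0.944 0.123 0.305
outer loop
vertex 2.756 -1.556 -4.224
vertex 2.375 -1.438 -3.094
vertex 2.655 -2.522 -3.522
endloop
endfacet
facet normal -0.434 -0.721 0.541
outer loop
vertex 1.635 -3.082 -3.808
vertex 1.682 -2.381 -2.836
vertex 0.724 -2.344 -3.556
endloop
endfacet
facet normal -0.646 -0.750 -0.140
outer loop
vertex 1.635 -3.082 -3.808
vertex 0.724 -2.344 -3.556
vertex 1.105 -2.462 -4.686
endloop
endfacet
facet normal -0.067 -0.834 -0.548
outer loop
vertex 1.635 -3.082 -3.808
vertex 1.105 -2.462 -4.686
vertex 2.299 -2.572 -4.665
endloop
endfacet
facet normal 0.503 -0.856 -0.119
outer loop
vertex 1.635 -3.082 -3.808
vertex 2.299 -2.572 -4.665
vertex 2.655 -2.522 -3.522
endloop
endfacet
facet normal 0.276 -0.786 0.553
outer loop
vertex 1.635 -3.082 -3.808
vertex 2.655 -2.522 -3.522
vertex 1.682 -2.381 -2.836
endloop
endfacet
facet normal -0.601 -0.075 0.796
outer loop
vertex 0.724 -2.344 -3.556
vertex 1.682 -2.381 -2.836
vertex 1.181 -1.328 -3.115
endloop
endfacet
facet normal -0.944 -0.123 -0.305
outer loop
vertex 1.105 -2.462 -4.686
vertex 0.724 -2.344 -3.556
vertex 0.825 -1.378 -4.258
endloop
endfacet
facet normal -0.007 -0.259 -0.966
outer loop
vertex 2.299 -2.572 -4.665
vertex 1.105 -2.462 -4.686
vertex 1.798 -1.519 -4.944
endloop
endfacet
facet normal 0.916 -0.294 -0.273
outer loop
vertex 2.655 -2.522 -3.522
vertex 2.299 -2.572 -4.665
vertex 2.756 -1.556 -4.224
endloop
endfacet
facet normal 0.549 -0.180 0.816
outer loop
vertex 1.682 -2.381 -2.836
vertex 2.655 -2.522 -3.522
vertex 2.375 -1.438 -3.094
endloop
endfacet
facet normal -0.953 0.253 -0.166
outer loop
vertex -1.219 -1.308 -2.626
vertex -0.825 0.607 -1.977
vertex -0.973 -1.026 -3.607
endloop
endfacet
facet normal -0.192 -0.929 -0.315
outer loop
vertex 0.085 -1.307 -3.423
vertex -1.219 -1.308 -2.626
vertex -0.973 -1.026 -3.607
endloop
endfacet
facet normal -0.953 0.252 -0.166
outer loop
vertex -0.973 -1.026 -3.607
vertex -0.825 0.607 -1.977
vertex -0.579 0.889 -2.959
endloop
endfacet
facet normal 0.234 0.268 -0.935
outer loop
vertex -0.579 0.889 -2.959
vertex 0.085 -1.307 -3.423
vertex -0.973 -1.026 -3.607
endloop
endfacet
facet normal -0.234 -0.269 0.934
outer loop
vertex -1.219 -1.308 -2.626
vertex 0.233 0.326 -1.793
vertex -0.825 0.607 -1.977
endloop
endfacet
facet normal -0.192 -0.930 -0.315
outer loop
vertex -0.161 -1.589 -2.441
vertex -1.219 -1.308 -2.626
vertex 0.085 -1.307 -3.423
endloop
endfacet
facet normal -0.235 -0.268 0.934
outer loop
vertex -0.161 -1.589 -2.441
vertex 0.233 0.326 -1.793
vertex -1.219 -1.308 -2.626
endloop
endfacet
facet normal 0.192 0.929 0.315
outer loop
vertex -0.825 0.607 -1.977
vertex 0.233 0.326 -1.793
vertex -0.579 0.889 -2.959
endloop
endfacet
facet normal 0.235 0.268 -0.934
outer loop
vertex 0.479 0.608 -2.774
vertex 0.085 -1.307 -3.423
vertex -0.579 0.889 -2.959
endloop
endfacet
facet normal 0.192 0.929 0.315
outer loop
vertex -0.579 0.889 -2.959
vertex 0.233 0.326 -1.793
vertex 0.479 0.608 -2.774
endloop
endfacet
facet normal 0.953 -0.252 0.166
outer loop
vertex 0.479 0.608 -2.774
vertex -0.161 -1.589 -2.441
vertex 0.085 -1.307 -3.423
endloop
endfacet
facet normal 0.953 -0.252 0.166
outer loop
vertex 0.233 0.326 -1.793
vertex -0.161 -1.589 -2.441
vertex 0.479 0.608 -2.774
endloop
endfacet
facet normal -0.549 0.639 -0.539
outer loop
vertex 1.184 0.135 -0.131
vertex 1.842 0.211 -0.711
vertex 0.378 -1.508 -1.258
endloop
endfacet
facet normal -0.747 -0.086 0.659
outer loop
vertex 0.998 -2.231 -0.649
vertex 1.184 0.135 -0.131
vertex 0.378 -1.508 -1.258
endloop
endfacet
facet normal -0.549 0.639 -0.539
outer loop
vertex 0.378 -1.508 -1.258
vertex 1.842 0.211 -0.711
vertex 1.035 -1.433 -1.838
endloop
endfacet
facet normal -0.376 -0.764 -0.524
outer loop
vertex 1.035 -1.433 -1.838
vertex 0.998 -2.231 -0.649
vertex 0.378 -1.508 -1.258
endloop
endfacet
facet normal 0.375 0.764 0.525
outer loop
vertex 1.184 0.135 -0.131
vertex 2.462 -0.512 -0.102
vertex 1.842 0.211 -0.711
endloop
endfacet
facet normal -0.747 -0.086 0.660
outer loop
vertex 1.805 -0.587 0.478
vertex 1.184 0.135 -0.131
vertex 0.998 -2.231 -0.649
endloop
endfacet
facet normal 0.375 0.765 0.524
outer loop
vertex 1.805 -0.587 0.478
vertex 2.462 -0.512 -0.102
vertex 1.184 0.135 -0.131
endloop
endfacet
facet normal 0.747 0.085 -0.659
outer loop
vertex 1.842 0.211 -0.711
vertex 2.462 -0.512 -0.102
vertex 1.035 -1.433 -1.838
endloop
endfacet
facet normal -0.374 -0.765 -0.525
outer loop
vertex 1.656 -2.155 -1.229
vertex 0.998 -2.231 -0.649
vertex 1.035 -1.433 -1.838
endloop
endfacet
facet normal 0.747 0.086 -0.659
outer loop
vertex 1.035 -1.433 -1.838
vertex 2.462 -0.512 -0.102
vertex 1.656 -2.155 -1.229
endloop
endfacet
facet normal 0.549 -0.639 0.539
outer loop
vertex 1.656 -2.155 -1.229
vertex 1.805 -0.587 0.478
vertex 0.998 -2.231 -0.649
endloop
endfacet
facet normal 0.549 -0.639 0.539
outer loop
vertex 2.462 -0.512 -0.102
vertex 1.805 -0.587 0.478
vertex 1.656 -2.155 -1.229
endloop
endfacet

endsolid


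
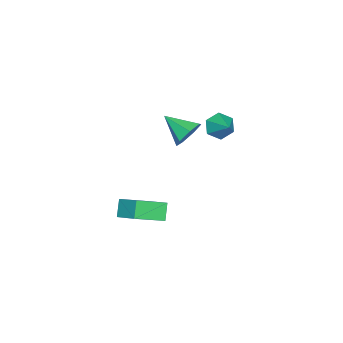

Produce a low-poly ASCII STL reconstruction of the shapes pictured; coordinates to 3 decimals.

solid 
facet normal -0.634 -0.166 0.755
outer loop
vertex 2.959 -4.847 -2.076
vertex 3.584 -3.564 -1.269
vertex 1.633 -3.666 -2.93
endloop
endfacet
facet normal -0.380 -0.783 -0.492
outer loop
vertex 2.356 -3.476 -3.791
vertex 2.959 -4.847 -2.076
vertex 1.633 -3.666 -2.93
endloop
endfacet
facet normal -0.634 -0.166 0.755
outer loop
vertex 1.633 -3.666 -2.93
vertex 3.584 -3.564 -1.269
vertex 2.258 -2.382 -2.123
endloop
endfacet
facet normal -0.673 0.600 -0.433
outer loop
vertex 2.258 -2.382 -2.123
vertex 2.356 -3.476 -3.791
vertex 1.633 -3.666 -2.93
endloop
endfacet
facet normal 0.673 -0.600 0.433
outer loop
vertex 2.959 -4.847 -2.076
vertex 4.307 -3.374 -2.13
vertex 3.584 -3.564 -1.269
endloop
endfacet
facet normal -0.381 -0.783 -0.492
outer loop
vertex 3.682 -4.658 -2.937
vertex 2.959 -4.847 -2.076
vertex 2.356 -3.476 -3.791
endloop
endfacet
facet normal 0.673 -0.600 0.433
outer loop
vertex 3.682 -4.658 -2.937
vertex 4.307 -3.374 -2.13
vertex 2.959 -4.847 -2.076
endloop
endfacet
facet normal 0.381 0.783 0.492
outer loop
vertex 3.584 -3.564 -1.269
vertex 4.307 -3.374 -2.13
vertex 2.258 -2.382 -2.123
endloop
endfacet
facet normal -0.673 0.600 -0.433
outer loop
vertex 2.981 -2.193 -2.984
vertex 2.356 -3.476 -3.791
vertex 2.258 -2.382 -2.123
endloop
endfacet
facet normal 0.381 0.783 0.492
outer loop
vertex 2.258 -2.382 -2.123
vertex 4.307 -3.374 -2.13
vertex 2.981 -2.193 -2.984
endloop
endfacet
facet normal 0.634 0.166 -0.755
outer loop
vertex 2.981 -2.193 -2.984
vertex 3.682 -4.658 -2.937
vertex 2.356 -3.476 -3.791
endloop
endfacet
facet normal 0.634 0.166 -0.755
outer loop
vertex 4.307 -3.374 -2.13
vertex 3.682 -4.658 -2.937
vertex 2.981 -2.193 -2.984
endloop
endfacet
facet normal -0.604 -0.584 -0.543
outer loop
vertex -3.54 -1.671 -1.005
vertex -3.974 -1.919 -0.256
vertex -4.252 -1.2 -0.72
endloop
endfacet
facet normal 0.357 0.815 -0.456
outer loop
vertex -3.54 -1.671 -1.005
vertex -4.252 -1.2 -0.72
vertex -3.026 -1.001 0.596
endloop
endfacet
facet normal -0.604 -0.584 -0.543
outer loop
vertex -4.252 -1.2 -0.72
vertex -3.974 -1.919 -0.256
vertex -4.686 -1.448 0.029
endloop
endfacet
facet normal -0.301 0.944 0.138
outer loop
vertex -4.252 -1.2 -0.72
vertex -4.686 -1.448 0.029
vertex -3.026 -1.001 0.596
endloop
endfacet
facet normal -0.604 -0.584 -0.542
outer loop
vertex -4.686 -1.448 0.029
vertex -3.974 -1.919 -0.256
vertex -4.407 -2.167 0.493
endloop
endfacet
facet normal -0.390 0.388 0.835
outer loop
vertex -4.686 -1.448 0.029
vertex -4.407 -2.167 0.493
vertex -3.026 -1.001 0.596
endloop
endfacet
facet normal -0.603 -0.585 -0.542
outer loop
vertex -4.407 -2.167 0.493
vertex -3.974 -1.919 -0.256
vertex -3.695 -2.638 0.209
endloop
endfacet
facet normal 0.179 -0.295 0.939
outer loop
vertex -4.407 -2.167 0.493
vertex -3.695 -2.638 0.209
vertex -3.026 -1.001 0.596
endloop
endfacet
facet normal -0.603 -0.585 -0.543
outer loop
vertex -3.695 -2.638 0.209
vertex -3.974 -1.919 -0.256
vertex -3.261 -2.39 -0.54
endloop
endfacet
facet normal 0.837 -0.424 0.345
outer loop
vertex -3.695 -2.638 0.209
vertex -3.261 -2.39 -0.54
vertex -3.026 -1.001 0.596
endloop
endfacet
facet normal -0.603 -0.585 -0.543
outer loop
vertex -3.261 -2.39 -0.54
vertex -3.974 -1.919 -0.256
vertex -3.54 -1.671 -1.005
endloop
endfacet
facet normal 0.927 0.132 -0.353
outer loop
vertex -3.261 -2.39 -0.54
vertex -3.54 -1.671 -1.005
vertex -3.026 -1.001 0.596
endloop
endfacet
facet normal 0.169 0.871 -0.460
outer loop
vertex -0.908 -3.201 -0.076
vertex -1.565 -2.747 0.542
vertex -0.571 -2.875 0.665
endloop
endfacet
facet normal 0.736 -0.676 -0.037
outer loop
vertex -0.908 -3.201 -0.076
vertex -0.571 -2.875 0.665
vertex -1.875 -4.333 1.378
endloop
endfacet
facet normal 0.169 0.872 -0.460
outer loop
vertex -0.571 -2.875 0.665
vertex -1.565 -2.747 0.542
vertex -0.983 -2.453 1.313
endloop
endfacet
facet normal 0.699 -0.309 0.645
outer loop
vertex -0.571 -2.875 0.665
vertex -0.983 -2.453 1.313
vertex -1.875 -4.333 1.378
endloop
endfacet
facet normal 0.170 0.871 -0.460
outer loop
vertex -0.983 -2.453 1.313
vertex -1.565 -2.747 0.542
vertex -1.834 -2.252 1.38
endloop
endfacet
facet normal 0.078 -0.002 0.997
outer loop
vertex -0.983 -2.453 1.313
vertex -1.834 -2.252 1.38
vertex -1.875 -4.333 1.378
endloop
endfacet
facet normal 0.170 0.871 -0.460
outer loop
vertex -1.834 -2.252 1.38
vertex -1.565 -2.747 0.542
vertex -2.482 -2.423 0.816
endloop
endfacet
facet normal -0.658 0.012 0.753
outer loop
vertex -1.834 -2.252 1.38
vertex -2.482 -2.423 0.816
vertex -1.875 -4.333 1.378
endloop
endfacet
facet normal 0.171 0.871 -0.460
outer loop
vertex -2.482 -2.423 0.816
vertex -1.565 -2.747 0.542
vertex -2.44 -2.838 0.045
endloop
endfacet
facet normal -0.956 -0.276 0.096
outer loop
vertex -2.482 -2.423 0.816
vertex -2.44 -2.838 0.045
vertex -1.875 -4.333 1.378
endloop
endfacet
facet normal 0.170 0.872 -0.459
outer loop
vertex -2.44 -2.838 0.045
vertex -1.565 -2.747 0.542
vertex -1.739 -3.184 -0.352
endloop
endfacet
facet normal -0.591 -0.650 -0.478
outer loop
vertex -2.44 -2.838 0.045
vertex -1.739 -3.184 -0.352
vertex -1.875 -4.333 1.378
endloop
endfacet
facet normal 0.170 0.872 -0.459
outer loop
vertex -1.739 -3.184 -0.352
vertex -1.565 -2.747 0.542
vertex -0.908 -3.201 -0.076
endloop
endfacet
facet normal 0.161 -0.828 -0.537
outer loop
vertex -1.739 -3.184 -0.352
vertex -0.908 -3.201 -0.076
vertex -1.875 -4.333 1.378
endloop
endfacet

endsolid


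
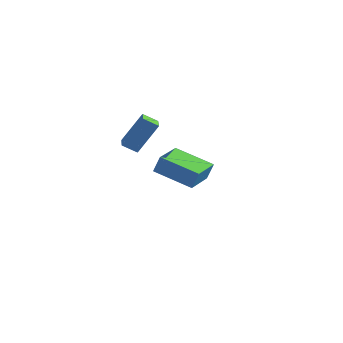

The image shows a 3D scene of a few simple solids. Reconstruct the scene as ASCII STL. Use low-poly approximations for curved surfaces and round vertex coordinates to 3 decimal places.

solid 
facet normal -0.061 0.734 -0.677
outer loop
vertex -0.741 3.738 -0.694
vertex -1.122 4.151 -0.212
vertex -0.389 4.118 -0.314
endloop
endfacet
facet normal 0.735 -0.678 -0.003
outer loop
vertex -0.741 3.738 -0.694
vertex -0.389 4.118 -0.314
vertex -1.058 3.389 0.492
endloop
endfacet
facet normal -0.061 0.734 -0.677
outer loop
vertex -0.389 4.118 -0.314
vertex -1.122 4.151 -0.212
vertex -0.589 4.523 0.143
endloop
endfacet
facet normal 0.831 -0.182 0.525
outer loop
vertex -0.389 4.118 -0.314
vertex -0.589 4.523 0.143
vertex -1.058 3.389 0.492
endloop
endfacet
facet normal -0.061 0.733 -0.677
outer loop
vertex -0.589 4.523 0.143
vertex -1.122 4.151 -0.212
vertex -1.189 4.648 0.332
endloop
endfacet
facet normal 0.326 0.152 0.933
outer loop
vertex -0.589 4.523 0.143
vertex -1.189 4.648 0.332
vertex -1.058 3.389 0.492
endloop
endfacet
facet normal -0.061 0.733 -0.677
outer loop
vertex -1.189 4.648 0.332
vertex -1.122 4.151 -0.212
vertex -1.739 4.399 0.112
endloop
endfacet
facet normal -0.399 0.075 0.914
outer loop
vertex -1.189 4.648 0.332
vertex -1.739 4.399 0.112
vertex -1.058 3.389 0.492
endloop
endfacet
facet normal -0.061 0.734 -0.677
outer loop
vertex -1.739 4.399 0.112
vertex -1.122 4.151 -0.212
vertex -1.823 3.964 -0.352
endloop
endfacet
facet normal -0.800 -0.359 0.481
outer loop
vertex -1.739 4.399 0.112
vertex -1.823 3.964 -0.352
vertex -1.058 3.389 0.492
endloop
endfacet
facet normal -0.061 0.734 -0.676
outer loop
vertex -1.823 3.964 -0.352
vertex -1.122 4.151 -0.212
vertex -1.379 3.67 -0.711
endloop
endfacet
facet normal -0.573 -0.819 -0.038
outer loop
vertex -1.823 3.964 -0.352
vertex -1.379 3.67 -0.711
vertex -1.058 3.389 0.492
endloop
endfacet
facet normal -0.060 0.734 -0.676
outer loop
vertex -1.379 3.67 -0.711
vertex -1.122 4.151 -0.212
vertex -0.741 3.738 -0.694
endloop
endfacet
facet normal 0.109 -0.961 -0.254
outer loop
vertex -1.379 3.67 -0.711
vertex -0.741 3.738 -0.694
vertex -1.058 3.389 0.492
endloop
endfacet
facet normal -0.714 -0.466 0.522
outer loop
vertex -1.293 1.29 4.369
vertex -2.007 2.188 4.194
vertex -1.963 0.428 2.681
endloop
endfacet
facet normal 0.615 -0.774 0.151
outer loop
vertex -1.313 0.852 2.206
vertex -1.293 1.29 4.369
vertex -1.963 0.428 2.681
endloop
endfacet
facet normal -0.714 -0.466 0.522
outer loop
vertex -1.963 0.428 2.681
vertex -2.007 2.188 4.194
vertex -2.677 1.326 2.506
endloop
endfacet
facet normal -0.334 -0.429 -0.839
outer loop
vertex -2.677 1.326 2.506
vertex -1.313 0.852 2.206
vertex -1.963 0.428 2.681
endloop
endfacet
facet normal 0.334 0.429 0.839
outer loop
vertex -1.293 1.29 4.369
vertex -1.357 2.612 3.719
vertex -2.007 2.188 4.194
endloop
endfacet
facet normal 0.615 -0.774 0.151
outer loop
vertex -0.643 1.714 3.894
vertex -1.293 1.29 4.369
vertex -1.313 0.852 2.206
endloop
endfacet
facet normal 0.334 0.429 0.839
outer loop
vertex -0.643 1.714 3.894
vertex -1.357 2.612 3.719
vertex -1.293 1.29 4.369
endloop
endfacet
facet normal -0.615 0.774 -0.151
outer loop
vertex -2.007 2.188 4.194
vertex -1.357 2.612 3.719
vertex -2.677 1.326 2.506
endloop
endfacet
facet normal -0.334 -0.429 -0.839
outer loop
vertex -2.027 1.75 2.031
vertex -1.313 0.852 2.206
vertex -2.677 1.326 2.506
endloop
endfacet
facet normal -0.615 0.774 -0.151
outer loop
vertex -2.677 1.326 2.506
vertex -1.357 2.612 3.719
vertex -2.027 1.75 2.031
endloop
endfacet
facet normal 0.714 0.466 -0.522
outer loop
vertex -2.027 1.75 2.031
vertex -0.643 1.714 3.894
vertex -1.313 0.852 2.206
endloop
endfacet
facet normal 0.714 0.466 -0.522
outer loop
vertex -1.357 2.612 3.719
vertex -0.643 1.714 3.894
vertex -2.027 1.75 2.031
endloop
endfacet
facet normal -0.935 -0.158 0.318
outer loop
vertex 3.149 -3.318 4.736
vertex 2.833 -1.683 4.617
vertex 2.852 -3.444 3.8
endloop
endfacet
facet normal 0.190 -0.979 0.072
outer loop
vertex 4.787 -3.117 3.143
vertex 3.149 -3.318 4.736
vertex 2.852 -3.444 3.8
endloop
endfacet
facet normal -0.935 -0.157 0.318
outer loop
vertex 2.852 -3.444 3.8
vertex 2.833 -1.683 4.617
vertex 2.536 -1.808 3.681
endloop
endfacet
facet normal -0.300 -0.127 -0.946
outer loop
vertex 2.536 -1.808 3.681
vertex 4.787 -3.117 3.143
vertex 2.852 -3.444 3.8
endloop
endfacet
facet normal 0.300 0.127 0.946
outer loop
vertex 3.149 -3.318 4.736
vertex 4.768 -1.356 3.96
vertex 2.833 -1.683 4.617
endloop
endfacet
facet normal 0.189 -0.979 0.071
outer loop
vertex 5.084 -2.992 4.079
vertex 3.149 -3.318 4.736
vertex 4.787 -3.117 3.143
endloop
endfacet
facet normal 0.300 0.127 0.946
outer loop
vertex 5.084 -2.992 4.079
vertex 4.768 -1.356 3.96
vertex 3.149 -3.318 4.736
endloop
endfacet
facet normal -0.189 0.979 -0.071
outer loop
vertex 2.833 -1.683 4.617
vertex 4.768 -1.356 3.96
vertex 2.536 -1.808 3.681
endloop
endfacet
facet normal -0.300 -0.127 -0.946
outer loop
vertex 4.471 -1.482 3.024
vertex 4.787 -3.117 3.143
vertex 2.536 -1.808 3.681
endloop
endfacet
facet normal -0.189 0.979 -0.072
outer loop
vertex 2.536 -1.808 3.681
vertex 4.768 -1.356 3.96
vertex 4.471 -1.482 3.024
endloop
endfacet
facet normal 0.935 0.158 -0.318
outer loop
vertex 4.471 -1.482 3.024
vertex 5.084 -2.992 4.079
vertex 4.787 -3.117 3.143
endloop
endfacet
facet normal 0.935 0.157 -0.318
outer loop
vertex 4.768 -1.356 3.96
vertex 5.084 -2.992 4.079
vertex 4.471 -1.482 3.024
endloop
endfacet

endsolid


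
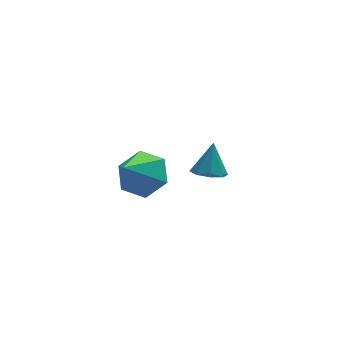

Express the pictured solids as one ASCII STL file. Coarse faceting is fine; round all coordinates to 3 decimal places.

solid 
facet normal -0.228 -0.407 -0.885
outer loop
vertex 0.362 1.059 -2.313
vertex -0.198 1.182 -2.225
vertex 0.25 1.459 -2.468
endloop
endfacet
facet normal 0.947 0.305 0.103
outer loop
vertex 0.362 1.059 -2.313
vertex 0.25 1.459 -2.468
vertex 0.058 1.638 -1.235
endloop
endfacet
facet normal -0.228 -0.407 -0.884
outer loop
vertex 0.25 1.459 -2.468
vertex -0.198 1.182 -2.225
vertex -0.125 1.697 -2.481
endloop
endfacet
facet normal 0.536 0.843 -0.039
outer loop
vertex 0.25 1.459 -2.468
vertex -0.125 1.697 -2.481
vertex 0.058 1.638 -1.235
endloop
endfacet
facet normal -0.228 -0.407 -0.884
outer loop
vertex -0.125 1.697 -2.481
vertex -0.198 1.182 -2.225
vertex -0.542 1.633 -2.344
endloop
endfacet
facet normal -0.130 0.989 0.066
outer loop
vertex -0.125 1.697 -2.481
vertex -0.542 1.633 -2.344
vertex 0.058 1.638 -1.235
endloop
endfacet
facet normal -0.228 -0.408 -0.884
outer loop
vertex -0.542 1.633 -2.344
vertex -0.198 1.182 -2.225
vertex -0.758 1.305 -2.137
endloop
endfacet
facet normal -0.662 0.660 0.355
outer loop
vertex -0.542 1.633 -2.344
vertex -0.758 1.305 -2.137
vertex 0.058 1.638 -1.235
endloop
endfacet
facet normal -0.228 -0.406 -0.885
outer loop
vertex -0.758 1.305 -2.137
vertex -0.198 1.182 -2.225
vertex -0.645 0.904 -1.982
endloop
endfacet
facet normal -0.749 0.044 0.661
outer loop
vertex -0.758 1.305 -2.137
vertex -0.645 0.904 -1.982
vertex 0.058 1.638 -1.235
endloop
endfacet
facet normal -0.227 -0.407 -0.884
outer loop
vertex -0.645 0.904 -1.982
vertex -0.198 1.182 -2.225
vertex -0.271 0.667 -1.969
endloop
endfacet
facet normal -0.339 -0.491 0.802
outer loop
vertex -0.645 0.904 -1.982
vertex -0.271 0.667 -1.969
vertex 0.058 1.638 -1.235
endloop
endfacet
facet normal -0.228 -0.407 -0.884
outer loop
vertex -0.271 0.667 -1.969
vertex -0.198 1.182 -2.225
vertex 0.147 0.731 -2.106
endloop
endfacet
facet normal 0.326 -0.638 0.698
outer loop
vertex -0.271 0.667 -1.969
vertex 0.147 0.731 -2.106
vertex 0.058 1.638 -1.235
endloop
endfacet
facet normal -0.229 -0.408 -0.884
outer loop
vertex 0.147 0.731 -2.106
vertex -0.198 1.182 -2.225
vertex 0.362 1.059 -2.313
endloop
endfacet
facet normal 0.860 -0.307 0.407
outer loop
vertex 0.147 0.731 -2.106
vertex 0.362 1.059 -2.313
vertex 0.058 1.638 -1.235
endloop
endfacet
facet normal 0.472 0.493 -0.731
outer loop
vertex -2.279 -2.103 1.697
vertex -2.903 -2.188 1.237
vertex -2.841 -1.562 1.699
endloop
endfacet
facet normal 0.258 0.265 0.929
outer loop
vertex -2.279 -2.103 1.697
vertex -2.841 -1.562 1.699
vertex -3.577 -2.892 2.283
endloop
endfacet
facet normal 0.472 0.493 -0.731
outer loop
vertex -2.841 -1.562 1.699
vertex -2.903 -2.188 1.237
vertex -3.465 -1.647 1.239
endloop
endfacet
facet normal -0.536 0.570 0.622
outer loop
vertex -2.841 -1.562 1.699
vertex -3.465 -1.647 1.239
vertex -3.577 -2.892 2.283
endloop
endfacet
facet normal 0.471 0.492 -0.732
outer loop
vertex -3.465 -1.647 1.239
vertex -2.903 -2.188 1.237
vertex -3.528 -2.272 0.778
endloop
endfacet
facet normal -0.995 0.095 0.007
outer loop
vertex -3.465 -1.647 1.239
vertex -3.528 -2.272 0.778
vertex -3.577 -2.892 2.283
endloop
endfacet
facet normal 0.471 0.494 -0.731
outer loop
vertex -3.528 -2.272 0.778
vertex -2.903 -2.188 1.237
vertex -2.965 -2.813 0.775
endloop
endfacet
facet normal -0.661 -0.686 -0.304
outer loop
vertex -3.528 -2.272 0.778
vertex -2.965 -2.813 0.775
vertex -3.577 -2.892 2.283
endloop
endfacet
facet normal 0.472 0.493 -0.731
outer loop
vertex -2.965 -2.813 0.775
vertex -2.903 -2.188 1.237
vertex -2.341 -2.728 1.235
endloop
endfacet
facet normal 0.133 -0.991 0.002
outer loop
vertex -2.965 -2.813 0.775
vertex -2.341 -2.728 1.235
vertex -3.577 -2.892 2.283
endloop
endfacet
facet normal 0.472 0.493 -0.731
outer loop
vertex -2.341 -2.728 1.235
vertex -2.903 -2.188 1.237
vertex -2.279 -2.103 1.697
endloop
endfacet
facet normal 0.593 -0.516 0.618
outer loop
vertex -2.341 -2.728 1.235
vertex -2.279 -2.103 1.697
vertex -3.577 -2.892 2.283
endloop
endfacet

endsolid


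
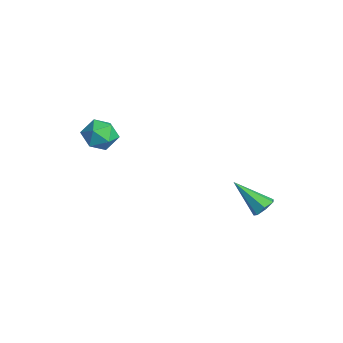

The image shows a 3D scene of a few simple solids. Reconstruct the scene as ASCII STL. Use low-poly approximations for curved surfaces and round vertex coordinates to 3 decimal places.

solid 
facet normal 0.550 0.529 -0.646
outer loop
vertex 3.825 3.529 -1.555
vertex 3.539 3.167 -2.095
vertex 3.311 3.769 -1.796
endloop
endfacet
facet normal -0.112 0.575 0.811
outer loop
vertex 3.825 3.529 -1.555
vertex 3.311 3.769 -1.796
vertex 2.341 2.013 -0.685
endloop
endfacet
facet normal 0.549 0.529 -0.647
outer loop
vertex 3.311 3.769 -1.796
vertex 3.539 3.167 -2.095
vertex 2.968 3.556 -2.261
endloop
endfacet
facet normal -0.753 0.595 0.283
outer loop
vertex 3.311 3.769 -1.796
vertex 2.968 3.556 -2.261
vertex 2.341 2.013 -0.685
endloop
endfacet
facet normal 0.549 0.529 -0.647
outer loop
vertex 2.968 3.556 -2.261
vertex 3.539 3.167 -2.095
vertex 3.055 3.049 -2.602
endloop
endfacet
facet normal -0.945 0.055 -0.322
outer loop
vertex 2.968 3.556 -2.261
vertex 3.055 3.049 -2.602
vertex 2.341 2.013 -0.685
endloop
endfacet
facet normal 0.549 0.529 -0.647
outer loop
vertex 3.055 3.049 -2.602
vertex 3.539 3.167 -2.095
vertex 3.506 2.632 -2.56
endloop
endfacet
facet normal -0.540 -0.639 -0.547
outer loop
vertex 3.055 3.049 -2.602
vertex 3.506 2.632 -2.56
vertex 2.341 2.013 -0.685
endloop
endfacet
facet normal 0.549 0.529 -0.648
outer loop
vertex 3.506 2.632 -2.56
vertex 3.539 3.167 -2.095
vertex 3.982 2.617 -2.169
endloop
endfacet
facet normal 0.153 -0.963 -0.223
outer loop
vertex 3.506 2.632 -2.56
vertex 3.982 2.617 -2.169
vertex 2.341 2.013 -0.685
endloop
endfacet
facet normal 0.550 0.530 -0.645
outer loop
vertex 3.982 2.617 -2.169
vertex 3.539 3.167 -2.095
vertex 4.123 3.016 -1.721
endloop
endfacet
facet normal 0.616 -0.674 0.407
outer loop
vertex 3.982 2.617 -2.169
vertex 4.123 3.016 -1.721
vertex 2.341 2.013 -0.685
endloop
endfacet
facet normal 0.550 0.529 -0.646
outer loop
vertex 4.123 3.016 -1.721
vertex 3.539 3.167 -2.095
vertex 3.825 3.529 -1.555
endloop
endfacet
facet normal 0.499 0.009 0.867
outer loop
vertex 4.123 3.016 -1.721
vertex 3.825 3.529 -1.555
vertex 2.341 2.013 -0.685
endloop
endfacet
facet normal 0.028 0.926 0.377
outer loop
vertex -2.977 -2.098 0.222
vertex -3.916 -2.269 0.712
vertex -2.998 -2.502 1.215
endloop
endfacet
facet normal 0.687 0.668 0.286
outer loop
vertex -2.977 -2.098 0.222
vertex -2.998 -2.502 1.215
vertex -2.313 -2.896 0.489
endloop
endfacet
facet normal 0.765 0.501 -0.404
outer loop
vertex -2.977 -2.098 0.222
vertex -2.313 -2.896 0.489
vertex -2.808 -2.907 -0.462
endloop
endfacet
facet normal 0.155 0.657 -0.738
outer loop
vertex -2.977 -2.098 0.222
vertex -2.808 -2.907 -0.462
vertex -3.799 -2.519 -0.325
endloop
endfacet
facet normal -0.301 0.919 -0.255
outer loop
vertex -2.977 -2.098 0.222
vertex -3.799 -2.519 -0.325
vertex -3.916 -2.269 0.712
endloop
endfacet
facet normal 0.743 0.066 0.666
outer loop
vertex -2.313 -2.896 0.489
vertex -2.998 -2.502 1.215
vertex -2.841 -3.561 1.145
endloop
endfacet
facet normal -0.323 0.483 0.814
outer loop
vertex -2.998 -2.502 1.215
vertex -3.916 -2.269 0.712
vertex -3.832 -3.173 1.282
endloop
endfacet
facet normal -0.856 0.472 -0.210
outer loop
vertex -3.916 -2.269 0.712
vertex -3.799 -2.519 -0.325
vertex -4.327 -3.184 0.331
endloop
endfacet
facet normal -0.118 0.048 -0.992
outer loop
vertex -3.799 -2.519 -0.325
vertex -2.808 -2.907 -0.462
vertex -3.642 -3.578 -0.395
endloop
endfacet
facet normal 0.870 -0.203 -0.450
outer loop
vertex -2.808 -2.907 -0.462
vertex -2.313 -2.896 0.489
vertex -2.724 -3.811 0.108
endloop
endfacet
facet normal -0.155 -0.657 0.738
outer loop
vertex -3.663 -3.982 0.598
vertex -2.841 -3.561 1.145
vertex -3.832 -3.173 1.282
endloop
endfacet
facet normal -0.765 -0.501 0.404
outer loop
vertex -3.663 -3.982 0.598
vertex -3.832 -3.173 1.282
vertex -4.327 -3.184 0.331
endloop
endfacet
facet normal -0.687 -0.668 -0.286
outer loop
vertex -3.663 -3.982 0.598
vertex -4.327 -3.184 0.331
vertex -3.642 -3.578 -0.395
endloop
endfacet
facet normal -0.028 -0.926 -0.377
outer loop
vertex -3.663 -3.982 0.598
vertex -3.642 -3.578 -0.395
vertex -2.724 -3.811 0.108
endloop
endfacet
facet normal 0.301 -0.919 0.255
outer loop
vertex -3.663 -3.982 0.598
vertex -2.724 -3.811 0.108
vertex -2.841 -3.561 1.145
endloop
endfacet
facet normal 0.118 -0.048 0.992
outer loop
vertex -3.832 -3.173 1.282
vertex -2.841 -3.561 1.145
vertex -2.998 -2.502 1.215
endloop
endfacet
facet normal -0.870 0.203 0.450
outer loop
vertex -4.327 -3.184 0.331
vertex -3.832 -3.173 1.282
vertex -3.916 -2.269 0.712
endloop
endfacet
facet normal -0.743 -0.066 -0.666
outer loop
vertex -3.642 -3.578 -0.395
vertex -4.327 -3.184 0.331
vertex -3.799 -2.519 -0.325
endloop
endfacet
facet normal 0.323 -0.483 -0.814
outer loop
vertex -2.724 -3.811 0.108
vertex -3.642 -3.578 -0.395
vertex -2.808 -2.907 -0.462
endloop
endfacet
facet normal 0.856 -0.472 0.210
outer loop
vertex -2.841 -3.561 1.145
vertex -2.724 -3.811 0.108
vertex -2.313 -2.896 0.489
endloop
endfacet

endsolid


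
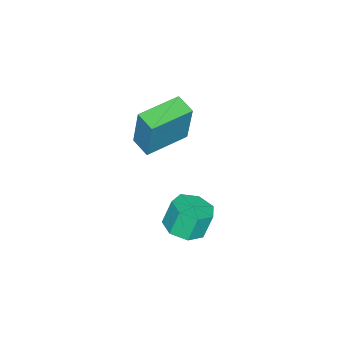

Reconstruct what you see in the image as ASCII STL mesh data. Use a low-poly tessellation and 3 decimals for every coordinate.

solid 
facet normal 0.296 -0.182 -0.938
outer loop
vertex 3.264 1.643 -1.098
vertex 2.711 1.157 -1.178
vertex 2.711 1.884 -1.319
endloop
endfacet
facet normal 0.414 0.909 -0.045
outer loop
vertex 3.264 1.643 -1.098
vertex 2.711 1.884 -1.319
vertex 2.961 1.828 -0.141
endloop
endfacet
facet normal 0.415 0.909 -0.045
outer loop
vertex 2.961 1.828 -0.141
vertex 2.711 1.884 -1.319
vertex 2.409 2.069 -0.363
endloop
endfacet
facet normal -0.297 0.182 0.937
outer loop
vertex 2.961 1.828 -0.141
vertex 2.409 2.069 -0.363
vertex 2.409 1.343 -0.222
endloop
endfacet
facet normal 0.298 -0.182 -0.937
outer loop
vertex 2.711 1.884 -1.319
vertex 2.711 1.157 -1.178
vertex 2.159 1.577 -1.435
endloop
endfacet
facet normal -0.416 0.860 -0.298
outer loop
vertex 2.711 1.884 -1.319
vertex 2.159 1.577 -1.435
vertex 2.409 2.069 -0.363
endloop
endfacet
facet normal -0.414 0.860 -0.298
outer loop
vertex 2.409 2.069 -0.363
vertex 2.159 1.577 -1.435
vertex 1.856 1.763 -0.478
endloop
endfacet
facet normal -0.296 0.182 0.938
outer loop
vertex 2.409 2.069 -0.363
vertex 1.856 1.763 -0.478
vertex 2.409 1.343 -0.222
endloop
endfacet
facet normal 0.297 -0.183 -0.937
outer loop
vertex 2.159 1.577 -1.435
vertex 2.711 1.157 -1.178
vertex 2.022 0.955 -1.357
endloop
endfacet
facet normal -0.931 0.164 -0.327
outer loop
vertex 2.159 1.577 -1.435
vertex 2.022 0.955 -1.357
vertex 1.856 1.763 -0.478
endloop
endfacet
facet normal -0.931 0.163 -0.326
outer loop
vertex 1.856 1.763 -0.478
vertex 2.022 0.955 -1.357
vertex 1.72 1.14 -0.401
endloop
endfacet
facet normal -0.297 0.181 0.938
outer loop
vertex 1.856 1.763 -0.478
vertex 1.72 1.14 -0.401
vertex 2.409 1.343 -0.222
endloop
endfacet
facet normal 0.297 -0.181 -0.938
outer loop
vertex 2.022 0.955 -1.357
vertex 2.711 1.157 -1.178
vertex 2.405 0.485 -1.145
endloop
endfacet
facet normal -0.746 -0.657 -0.109
outer loop
vertex 2.022 0.955 -1.357
vertex 2.405 0.485 -1.145
vertex 1.72 1.14 -0.401
endloop
endfacet
facet normal -0.746 -0.656 -0.109
outer loop
vertex 1.72 1.14 -0.401
vertex 2.405 0.485 -1.145
vertex 2.102 0.67 -0.188
endloop
endfacet
facet normal -0.297 0.183 0.937
outer loop
vertex 1.72 1.14 -0.401
vertex 2.102 0.67 -0.188
vertex 2.409 1.343 -0.222
endloop
endfacet
facet normal 0.297 -0.181 -0.938
outer loop
vertex 2.405 0.485 -1.145
vertex 2.711 1.157 -1.178
vertex 3.018 0.521 -0.958
endloop
endfacet
facet normal -0.000 -0.982 0.190
outer loop
vertex 2.405 0.485 -1.145
vertex 3.018 0.521 -0.958
vertex 2.102 0.67 -0.188
endloop
endfacet
facet normal -0.000 -0.982 0.190
outer loop
vertex 2.102 0.67 -0.188
vertex 3.018 0.521 -0.958
vertex 2.715 0.706 -0.001
endloop
endfacet
facet normal -0.297 0.183 0.937
outer loop
vertex 2.102 0.67 -0.188
vertex 2.715 0.706 -0.001
vertex 2.409 1.343 -0.222
endloop
endfacet
facet normal 0.296 -0.181 -0.938
outer loop
vertex 3.018 0.521 -0.958
vertex 2.711 1.157 -1.178
vertex 3.4 1.036 -0.937
endloop
endfacet
facet normal 0.747 -0.568 0.346
outer loop
vertex 3.018 0.521 -0.958
vertex 3.4 1.036 -0.937
vertex 2.715 0.706 -0.001
endloop
endfacet
facet normal 0.747 -0.568 0.346
outer loop
vertex 2.715 0.706 -0.001
vertex 3.4 1.036 -0.937
vertex 3.098 1.222 0.02
endloop
endfacet
facet normal -0.297 0.182 0.937
outer loop
vertex 2.715 0.706 -0.001
vertex 3.098 1.222 0.02
vertex 2.409 1.343 -0.222
endloop
endfacet
facet normal 0.296 -0.182 -0.938
outer loop
vertex 3.4 1.036 -0.937
vertex 2.711 1.157 -1.178
vertex 3.264 1.643 -1.098
endloop
endfacet
facet normal 0.931 0.273 0.241
outer loop
vertex 3.4 1.036 -0.937
vertex 3.264 1.643 -1.098
vertex 3.098 1.222 0.02
endloop
endfacet
facet normal 0.931 0.275 0.242
outer loop
vertex 3.098 1.222 0.02
vertex 3.264 1.643 -1.098
vertex 2.961 1.828 -0.141
endloop
endfacet
facet normal -0.297 0.182 0.937
outer loop
vertex 3.098 1.222 0.02
vertex 2.961 1.828 -0.141
vertex 2.409 1.343 -0.222
endloop
endfacet
facet normal -0.916 0.400 0.040
outer loop
vertex -1.948 -1.824 0.452
vertex -1.631 -1.079 0.267
vertex -2.185 -2.181 -1.399
endloop
endfacet
facet normal -0.382 -0.897 0.222
outer loop
vertex -0.629 -2.861 -1.467
vertex -1.948 -1.824 0.452
vertex -2.185 -2.181 -1.399
endloop
endfacet
facet normal -0.916 0.400 0.040
outer loop
vertex -2.185 -2.181 -1.399
vertex -1.631 -1.079 0.267
vertex -1.868 -1.436 -1.584
endloop
endfacet
facet normal -0.125 -0.189 -0.974
outer loop
vertex -1.868 -1.436 -1.584
vertex -0.629 -2.861 -1.467
vertex -2.185 -2.181 -1.399
endloop
endfacet
facet normal 0.125 0.189 0.974
outer loop
vertex -1.948 -1.824 0.452
vertex -0.075 -1.759 0.199
vertex -1.631 -1.079 0.267
endloop
endfacet
facet normal -0.382 -0.897 0.222
outer loop
vertex -0.392 -2.504 0.384
vertex -1.948 -1.824 0.452
vertex -0.629 -2.861 -1.467
endloop
endfacet
facet normal 0.125 0.189 0.974
outer loop
vertex -0.392 -2.504 0.384
vertex -0.075 -1.759 0.199
vertex -1.948 -1.824 0.452
endloop
endfacet
facet normal 0.382 0.897 -0.222
outer loop
vertex -1.631 -1.079 0.267
vertex -0.075 -1.759 0.199
vertex -1.868 -1.436 -1.584
endloop
endfacet
facet normal -0.125 -0.189 -0.974
outer loop
vertex -0.312 -2.116 -1.652
vertex -0.629 -2.861 -1.467
vertex -1.868 -1.436 -1.584
endloop
endfacet
facet normal 0.382 0.897 -0.222
outer loop
vertex -1.868 -1.436 -1.584
vertex -0.075 -1.759 0.199
vertex -0.312 -2.116 -1.652
endloop
endfacet
facet normal 0.916 -0.400 -0.040
outer loop
vertex -0.312 -2.116 -1.652
vertex -0.392 -2.504 0.384
vertex -0.629 -2.861 -1.467
endloop
endfacet
facet normal 0.916 -0.400 -0.040
outer loop
vertex -0.075 -1.759 0.199
vertex -0.392 -2.504 0.384
vertex -0.312 -2.116 -1.652
endloop
endfacet

endsolid
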